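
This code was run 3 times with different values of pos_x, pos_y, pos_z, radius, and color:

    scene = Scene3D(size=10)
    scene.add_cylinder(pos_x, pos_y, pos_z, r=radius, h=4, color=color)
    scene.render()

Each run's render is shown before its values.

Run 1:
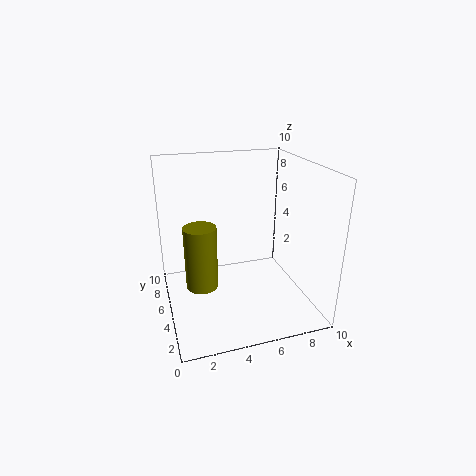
pos_x = 2, pos_y = 3, pos_z = 3, radius = 1, color = 'olive'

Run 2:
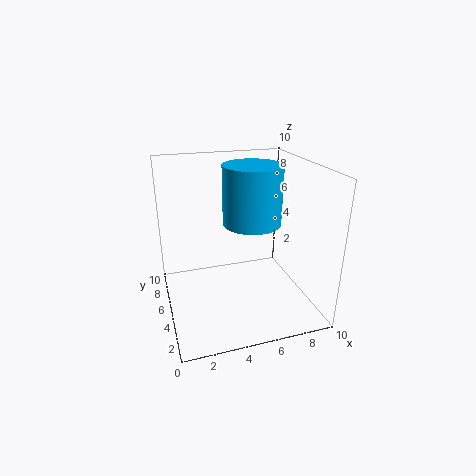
pos_x = 6, pos_y = 5, pos_z = 6, radius = 2, color = 'deepskyblue'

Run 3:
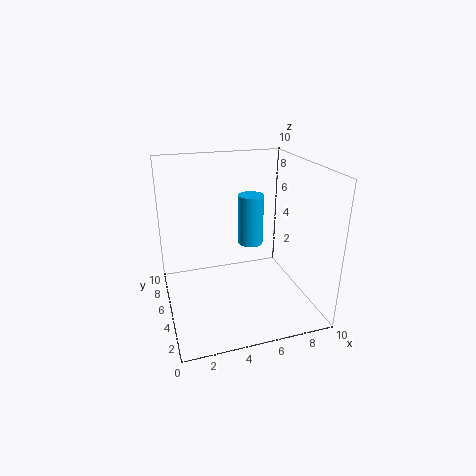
pos_x = 7, pos_y = 8, pos_z = 3, radius = 1, color = 'deepskyblue'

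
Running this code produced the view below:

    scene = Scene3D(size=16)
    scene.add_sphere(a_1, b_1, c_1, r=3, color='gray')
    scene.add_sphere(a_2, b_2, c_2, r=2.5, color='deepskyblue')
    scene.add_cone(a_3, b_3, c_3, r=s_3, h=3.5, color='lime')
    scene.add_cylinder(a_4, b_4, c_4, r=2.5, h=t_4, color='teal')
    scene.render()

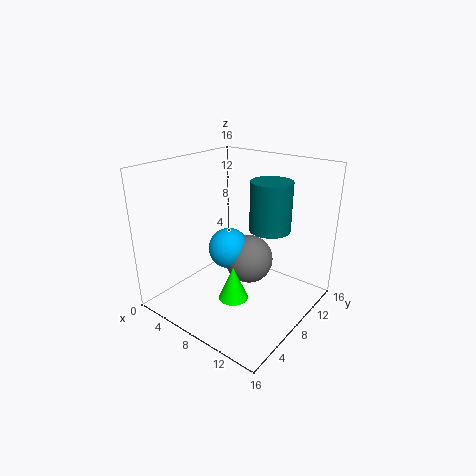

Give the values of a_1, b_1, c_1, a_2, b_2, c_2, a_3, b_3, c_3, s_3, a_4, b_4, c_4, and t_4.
a_1 = 7
b_1 = 11.5
c_1 = 3.5
a_2 = 5
b_2 = 10
c_2 = 5
a_3 = 10.5
b_3 = 4
c_3 = 3.5
s_3 = 1.5
a_4 = 9
b_4 = 13
c_4 = 7.5
t_4 = 6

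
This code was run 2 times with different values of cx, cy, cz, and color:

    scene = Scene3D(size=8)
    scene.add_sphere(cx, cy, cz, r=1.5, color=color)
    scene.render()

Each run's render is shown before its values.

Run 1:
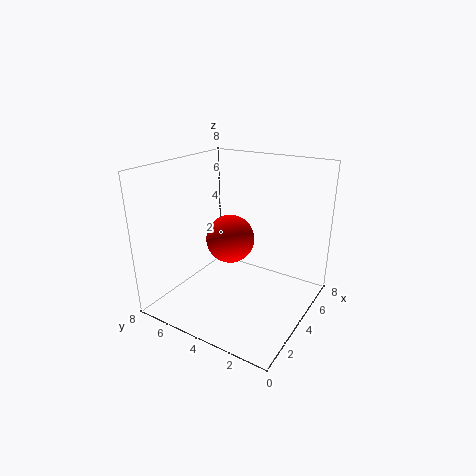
cx = 5.5; cy = 5.5; cz = 3; color = 'red'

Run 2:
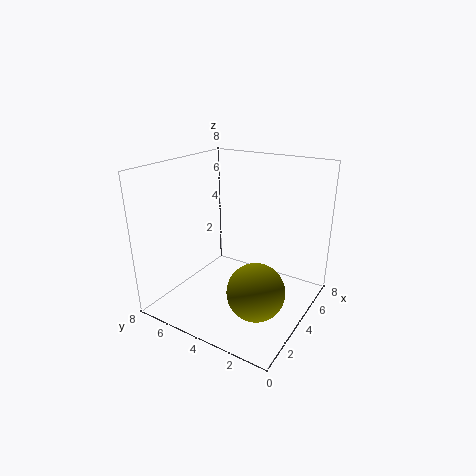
cx = 2.5; cy = 2; cz = 2; color = 'olive'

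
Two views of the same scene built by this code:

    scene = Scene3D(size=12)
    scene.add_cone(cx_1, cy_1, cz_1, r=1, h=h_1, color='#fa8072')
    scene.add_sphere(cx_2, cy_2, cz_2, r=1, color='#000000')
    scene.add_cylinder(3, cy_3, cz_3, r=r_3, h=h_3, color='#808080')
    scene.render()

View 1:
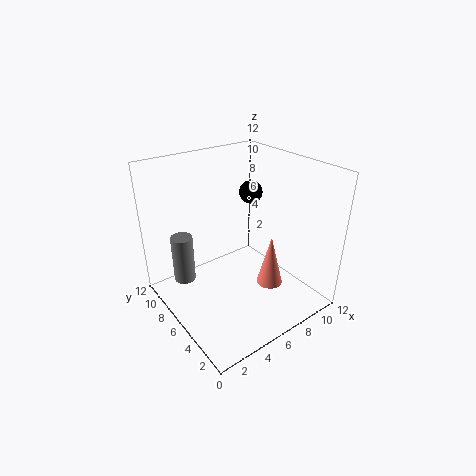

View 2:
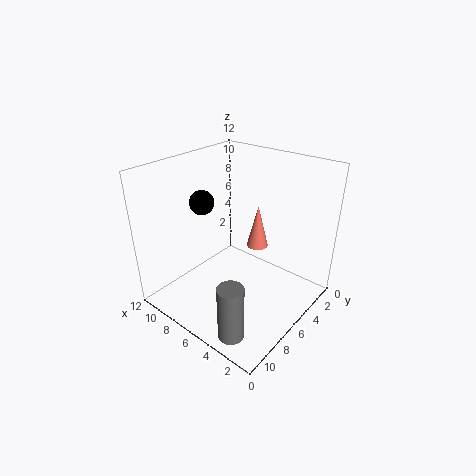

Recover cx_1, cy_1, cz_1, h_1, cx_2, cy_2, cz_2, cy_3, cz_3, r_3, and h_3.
cx_1 = 6.5
cy_1 = 2.5
cz_1 = 3.5
h_1 = 4
cx_2 = 8.5
cy_2 = 7.5
cz_2 = 9
cy_3 = 10.5
cz_3 = 0.5
r_3 = 1
h_3 = 4.5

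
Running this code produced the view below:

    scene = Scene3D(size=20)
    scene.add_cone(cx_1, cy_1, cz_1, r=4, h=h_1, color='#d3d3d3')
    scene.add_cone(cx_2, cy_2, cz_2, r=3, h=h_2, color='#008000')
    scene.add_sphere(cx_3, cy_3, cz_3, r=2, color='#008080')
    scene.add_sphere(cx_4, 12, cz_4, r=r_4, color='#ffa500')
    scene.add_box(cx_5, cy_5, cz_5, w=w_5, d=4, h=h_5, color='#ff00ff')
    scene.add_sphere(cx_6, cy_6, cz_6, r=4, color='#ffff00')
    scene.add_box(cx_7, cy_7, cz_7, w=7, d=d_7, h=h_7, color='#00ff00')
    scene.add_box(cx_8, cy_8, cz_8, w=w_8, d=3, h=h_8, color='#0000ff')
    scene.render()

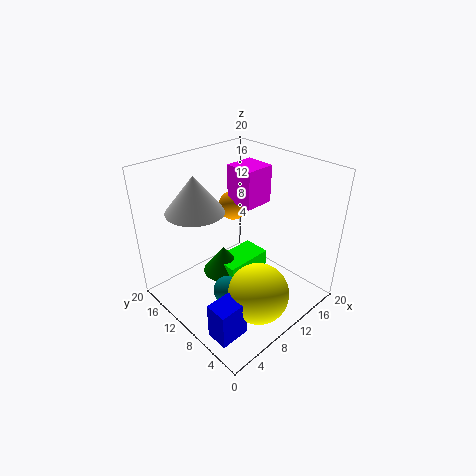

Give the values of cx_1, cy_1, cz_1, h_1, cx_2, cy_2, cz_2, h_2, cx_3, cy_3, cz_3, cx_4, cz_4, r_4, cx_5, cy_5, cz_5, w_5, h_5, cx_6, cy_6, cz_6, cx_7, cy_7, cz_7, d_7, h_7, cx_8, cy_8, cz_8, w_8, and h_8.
cx_1 = 6
cy_1 = 14
cz_1 = 14
h_1 = 5
cx_2 = 9
cy_2 = 12
cz_2 = 4
h_2 = 4
cx_3 = 7
cy_3 = 9
cz_3 = 3
cx_4 = 11
cz_4 = 14
r_4 = 2
cx_5 = 10
cy_5 = 8
cz_5 = 15
w_5 = 4
h_5 = 5
cx_6 = 8
cy_6 = 4
cz_6 = 5
cx_7 = 8
cy_7 = 9
cz_7 = 2
d_7 = 4
h_7 = 4
cx_8 = 1
cy_8 = 3
cz_8 = 1
w_8 = 4
h_8 = 5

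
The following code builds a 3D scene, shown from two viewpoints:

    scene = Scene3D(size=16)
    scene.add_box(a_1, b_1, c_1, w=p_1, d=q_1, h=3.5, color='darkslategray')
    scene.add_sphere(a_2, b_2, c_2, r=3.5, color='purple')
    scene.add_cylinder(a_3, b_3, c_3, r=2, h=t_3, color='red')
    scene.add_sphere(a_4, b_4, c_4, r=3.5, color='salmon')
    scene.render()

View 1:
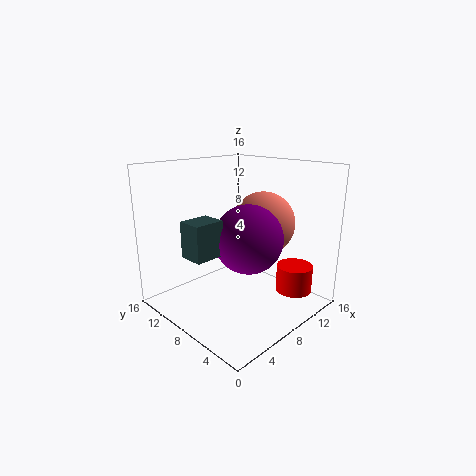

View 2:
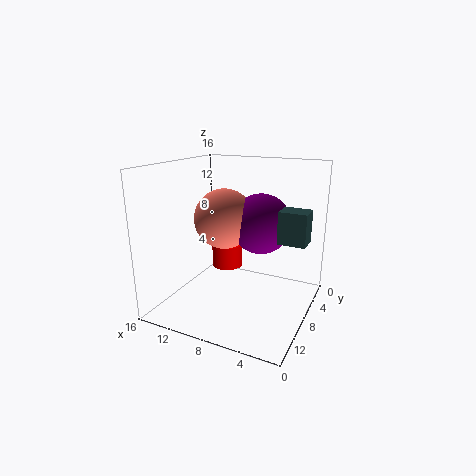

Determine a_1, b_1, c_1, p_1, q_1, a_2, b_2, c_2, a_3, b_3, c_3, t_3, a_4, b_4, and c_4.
a_1 = 0.5; b_1 = 5.5; c_1 = 8; p_1 = 3; q_1 = 2.5; a_2 = 6.5; b_2 = 5; c_2 = 9; a_3 = 12; b_3 = 3; c_3 = 2; t_3 = 3; a_4 = 10.5; b_4 = 6.5; c_4 = 9.5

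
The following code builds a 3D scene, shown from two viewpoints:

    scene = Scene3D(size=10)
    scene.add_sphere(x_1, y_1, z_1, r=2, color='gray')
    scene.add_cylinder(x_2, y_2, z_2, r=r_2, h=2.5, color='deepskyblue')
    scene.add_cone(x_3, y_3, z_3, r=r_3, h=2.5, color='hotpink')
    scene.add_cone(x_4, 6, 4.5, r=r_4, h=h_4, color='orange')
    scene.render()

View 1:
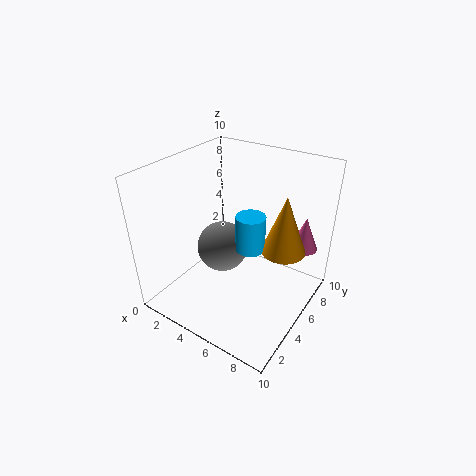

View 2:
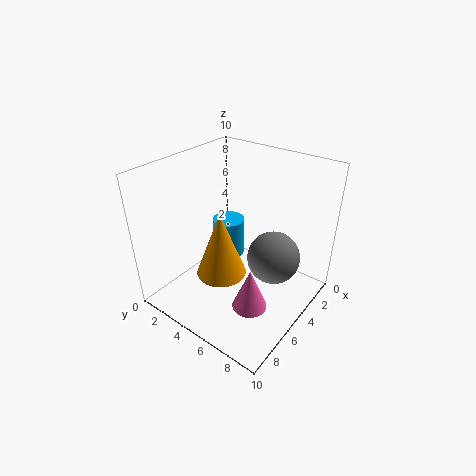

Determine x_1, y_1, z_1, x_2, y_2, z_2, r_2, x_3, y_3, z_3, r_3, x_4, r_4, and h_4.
x_1 = 2.5
y_1 = 6.5
z_1 = 2.5
x_2 = 6
y_2 = 5
z_2 = 4.5
r_2 = 1
x_3 = 8.5
y_3 = 8.5
z_3 = 3.5
r_3 = 1
x_4 = 8
r_4 = 1.5
h_4 = 4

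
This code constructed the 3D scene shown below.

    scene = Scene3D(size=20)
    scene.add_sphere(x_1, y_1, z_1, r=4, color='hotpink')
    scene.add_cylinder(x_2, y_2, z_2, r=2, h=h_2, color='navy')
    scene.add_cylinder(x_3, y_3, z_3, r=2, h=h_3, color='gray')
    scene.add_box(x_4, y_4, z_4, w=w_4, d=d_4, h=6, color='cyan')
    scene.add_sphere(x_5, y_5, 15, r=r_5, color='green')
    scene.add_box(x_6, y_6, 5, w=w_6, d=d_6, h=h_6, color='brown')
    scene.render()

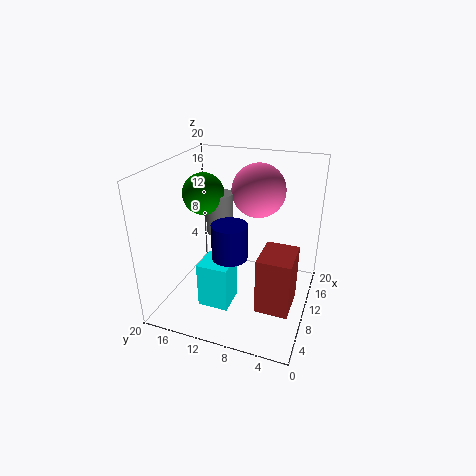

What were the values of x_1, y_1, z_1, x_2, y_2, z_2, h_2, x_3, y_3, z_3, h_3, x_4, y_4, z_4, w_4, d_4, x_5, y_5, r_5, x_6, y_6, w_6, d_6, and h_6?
x_1 = 16; y_1 = 9; z_1 = 15; x_2 = 2; y_2 = 8; z_2 = 12; h_2 = 4; x_3 = 13; y_3 = 14; z_3 = 9; h_3 = 6; x_4 = 3; y_4 = 9; z_4 = 3; w_4 = 4; d_4 = 4; x_5 = 12; y_5 = 16; r_5 = 3; x_6 = 2; y_6 = 1; w_6 = 5; d_6 = 4; h_6 = 7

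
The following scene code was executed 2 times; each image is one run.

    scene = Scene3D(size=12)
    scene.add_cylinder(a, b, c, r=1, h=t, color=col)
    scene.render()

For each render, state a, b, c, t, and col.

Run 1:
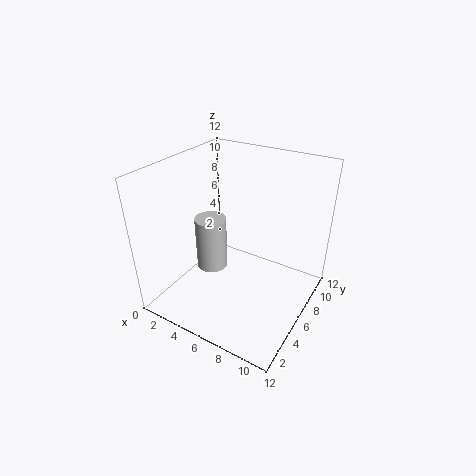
a = 7
b = 1
c = 7
t = 3.5
col = 'lightgray'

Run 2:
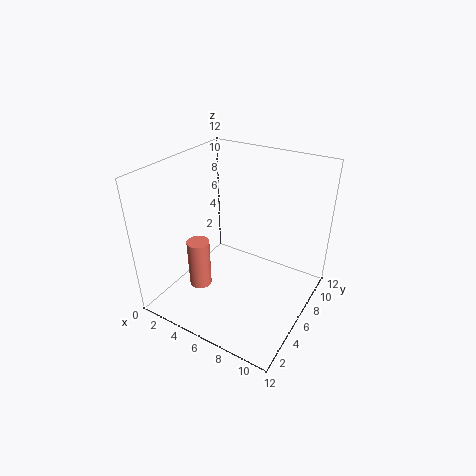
a = 2.5
b = 5
c = 0.5
t = 4.5
col = 'salmon'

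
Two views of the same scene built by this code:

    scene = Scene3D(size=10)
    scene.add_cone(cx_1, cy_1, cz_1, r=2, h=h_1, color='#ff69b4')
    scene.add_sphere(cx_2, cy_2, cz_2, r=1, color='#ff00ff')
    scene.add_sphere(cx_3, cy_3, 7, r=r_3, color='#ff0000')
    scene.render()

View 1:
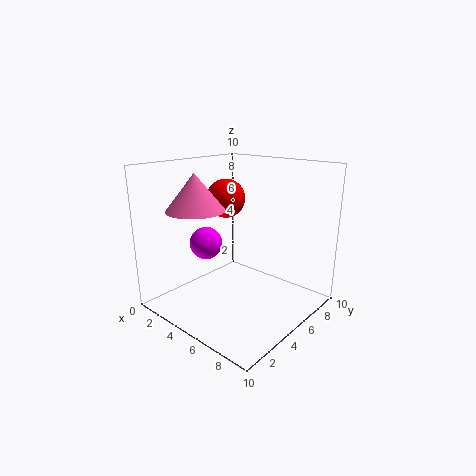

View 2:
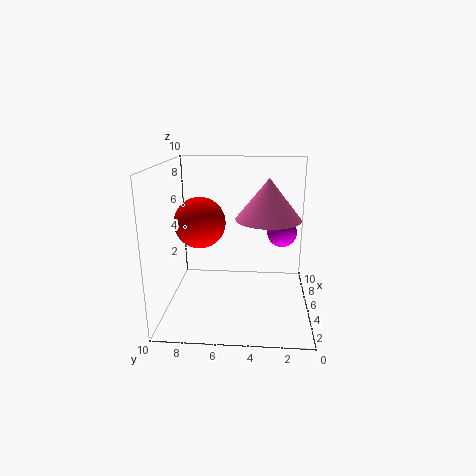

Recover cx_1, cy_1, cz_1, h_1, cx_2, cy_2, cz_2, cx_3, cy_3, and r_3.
cx_1 = 3; cy_1 = 3; cz_1 = 7; h_1 = 2.5; cx_2 = 5; cy_2 = 2; cz_2 = 5.5; cx_3 = 2; cy_3 = 7; r_3 = 1.5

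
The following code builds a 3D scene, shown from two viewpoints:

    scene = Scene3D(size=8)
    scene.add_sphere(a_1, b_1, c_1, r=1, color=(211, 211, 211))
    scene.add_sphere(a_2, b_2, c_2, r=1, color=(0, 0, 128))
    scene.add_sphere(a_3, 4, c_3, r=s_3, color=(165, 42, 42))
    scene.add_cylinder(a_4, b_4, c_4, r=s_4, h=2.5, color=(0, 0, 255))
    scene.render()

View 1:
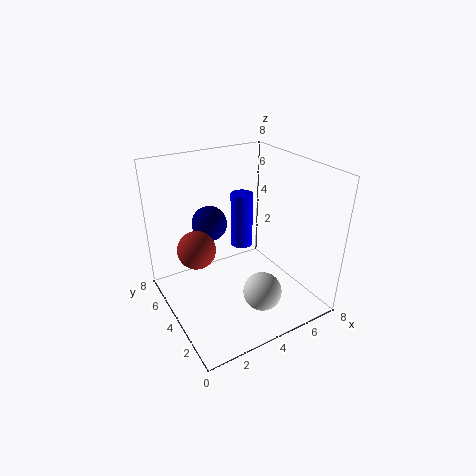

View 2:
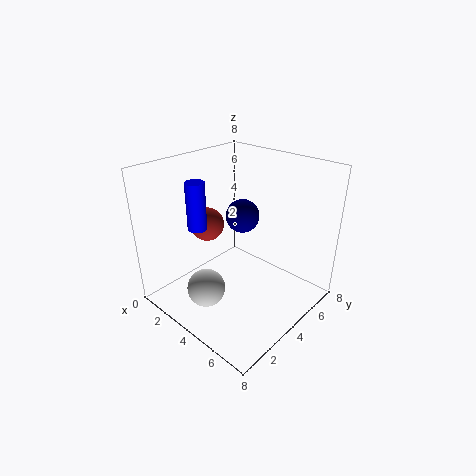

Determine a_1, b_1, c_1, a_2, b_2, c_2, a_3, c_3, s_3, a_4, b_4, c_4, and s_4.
a_1 = 4, b_1 = 1.5, c_1 = 2, a_2 = 3, b_2 = 5.5, c_2 = 4.5, a_3 = 1.5, c_3 = 4, s_3 = 1, a_4 = 3, b_4 = 2, c_4 = 5, s_4 = 0.5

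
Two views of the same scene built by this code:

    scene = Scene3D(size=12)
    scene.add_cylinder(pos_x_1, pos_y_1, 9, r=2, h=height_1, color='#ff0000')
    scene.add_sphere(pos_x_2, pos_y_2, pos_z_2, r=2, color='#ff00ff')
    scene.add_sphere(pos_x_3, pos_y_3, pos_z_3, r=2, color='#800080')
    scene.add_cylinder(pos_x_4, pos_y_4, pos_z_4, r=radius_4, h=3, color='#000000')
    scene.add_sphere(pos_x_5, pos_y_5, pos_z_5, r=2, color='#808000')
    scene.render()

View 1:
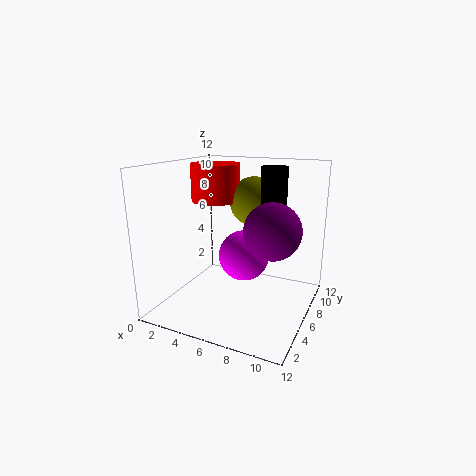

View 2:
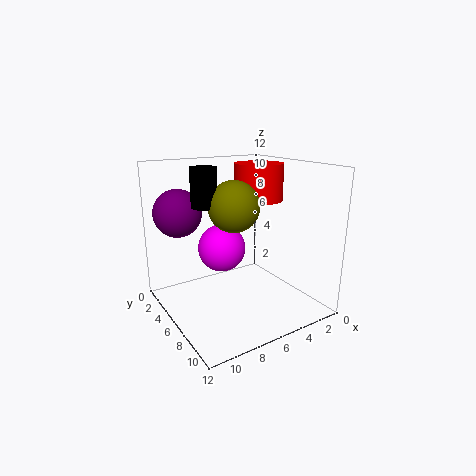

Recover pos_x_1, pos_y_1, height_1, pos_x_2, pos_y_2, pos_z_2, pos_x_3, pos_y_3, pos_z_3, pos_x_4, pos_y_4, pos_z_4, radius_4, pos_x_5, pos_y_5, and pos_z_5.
pos_x_1 = 4; pos_y_1 = 6; height_1 = 3; pos_x_2 = 7; pos_y_2 = 5; pos_z_2 = 5; pos_x_3 = 10; pos_y_3 = 3; pos_z_3 = 8; pos_x_4 = 9; pos_y_4 = 6; pos_z_4 = 9; radius_4 = 1; pos_x_5 = 7; pos_y_5 = 7; pos_z_5 = 9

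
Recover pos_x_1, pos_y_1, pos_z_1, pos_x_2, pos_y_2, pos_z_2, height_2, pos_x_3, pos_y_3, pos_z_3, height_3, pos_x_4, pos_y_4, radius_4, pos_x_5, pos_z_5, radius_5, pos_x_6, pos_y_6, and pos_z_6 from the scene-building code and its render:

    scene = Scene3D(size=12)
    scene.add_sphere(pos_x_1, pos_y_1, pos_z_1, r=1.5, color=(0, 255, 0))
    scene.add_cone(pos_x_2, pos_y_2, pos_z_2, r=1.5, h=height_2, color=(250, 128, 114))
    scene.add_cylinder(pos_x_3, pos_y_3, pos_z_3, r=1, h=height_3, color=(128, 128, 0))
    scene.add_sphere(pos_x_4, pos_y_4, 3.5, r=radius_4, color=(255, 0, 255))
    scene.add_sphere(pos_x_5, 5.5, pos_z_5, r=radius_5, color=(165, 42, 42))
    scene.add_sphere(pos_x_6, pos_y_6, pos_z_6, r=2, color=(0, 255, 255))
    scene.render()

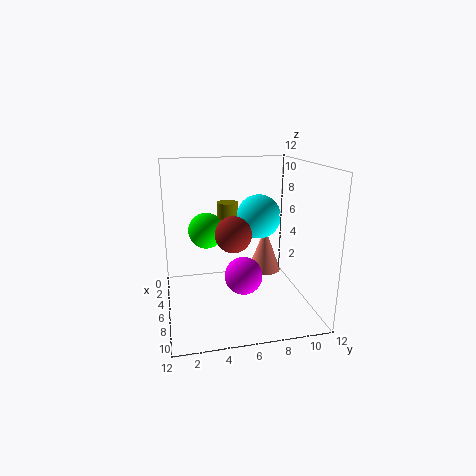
pos_x_1 = 5; pos_y_1 = 3.5; pos_z_1 = 6.5; pos_x_2 = 4; pos_y_2 = 9; pos_z_2 = 2; height_2 = 4; pos_x_3 = 1.5; pos_y_3 = 6; pos_z_3 = 5; height_3 = 3; pos_x_4 = 8; pos_y_4 = 6; radius_4 = 1.5; pos_x_5 = 6.5; pos_z_5 = 6.5; radius_5 = 1.5; pos_x_6 = 3.5; pos_y_6 = 8.5; pos_z_6 = 7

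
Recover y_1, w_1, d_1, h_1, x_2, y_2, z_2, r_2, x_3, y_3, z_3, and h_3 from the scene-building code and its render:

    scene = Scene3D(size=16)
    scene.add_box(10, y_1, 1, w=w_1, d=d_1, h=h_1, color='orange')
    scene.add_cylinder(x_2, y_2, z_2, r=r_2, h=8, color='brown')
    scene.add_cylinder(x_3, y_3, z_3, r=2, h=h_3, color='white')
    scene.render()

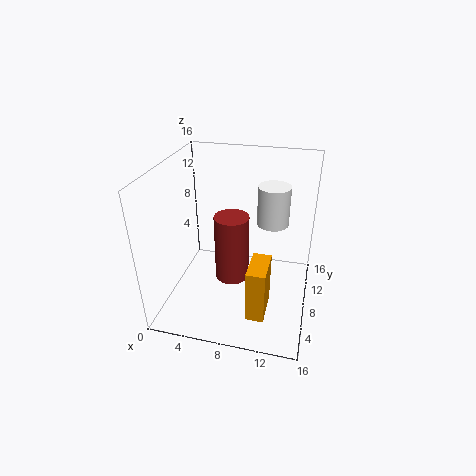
y_1 = 3; w_1 = 2; d_1 = 4; h_1 = 6; x_2 = 7; y_2 = 9; z_2 = 2; r_2 = 2; x_3 = 11; y_3 = 14; z_3 = 7; h_3 = 5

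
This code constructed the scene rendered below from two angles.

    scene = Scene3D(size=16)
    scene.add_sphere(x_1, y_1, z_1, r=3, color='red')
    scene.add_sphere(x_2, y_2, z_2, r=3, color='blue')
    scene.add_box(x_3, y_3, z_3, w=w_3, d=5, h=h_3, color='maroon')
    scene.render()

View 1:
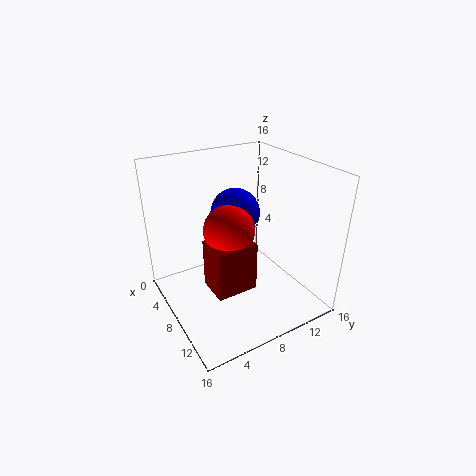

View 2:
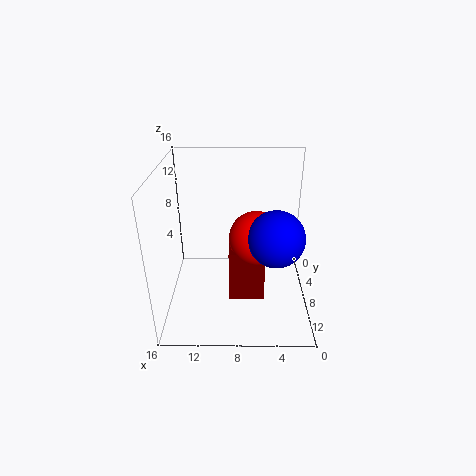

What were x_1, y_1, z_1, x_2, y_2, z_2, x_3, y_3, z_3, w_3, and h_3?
x_1 = 6, y_1 = 8, z_1 = 8, x_2 = 4, y_2 = 10, z_2 = 9, x_3 = 5, y_3 = 5, z_3 = 1, w_3 = 4, h_3 = 6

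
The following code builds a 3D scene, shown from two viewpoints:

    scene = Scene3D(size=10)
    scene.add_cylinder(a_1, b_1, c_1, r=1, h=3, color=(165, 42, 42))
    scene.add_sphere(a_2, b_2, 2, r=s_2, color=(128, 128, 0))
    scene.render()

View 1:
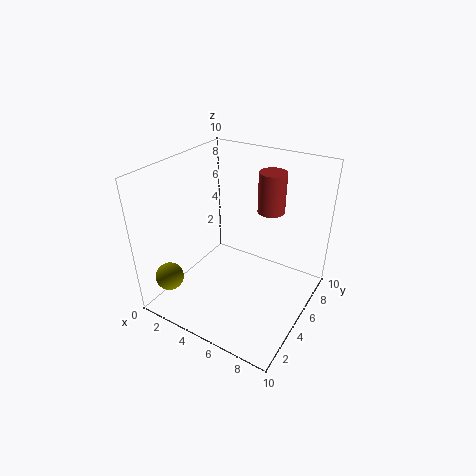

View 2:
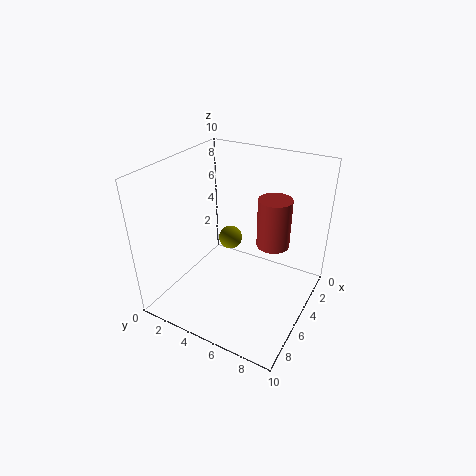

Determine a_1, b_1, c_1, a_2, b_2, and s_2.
a_1 = 6, b_1 = 8, c_1 = 6, a_2 = 1, b_2 = 2, s_2 = 1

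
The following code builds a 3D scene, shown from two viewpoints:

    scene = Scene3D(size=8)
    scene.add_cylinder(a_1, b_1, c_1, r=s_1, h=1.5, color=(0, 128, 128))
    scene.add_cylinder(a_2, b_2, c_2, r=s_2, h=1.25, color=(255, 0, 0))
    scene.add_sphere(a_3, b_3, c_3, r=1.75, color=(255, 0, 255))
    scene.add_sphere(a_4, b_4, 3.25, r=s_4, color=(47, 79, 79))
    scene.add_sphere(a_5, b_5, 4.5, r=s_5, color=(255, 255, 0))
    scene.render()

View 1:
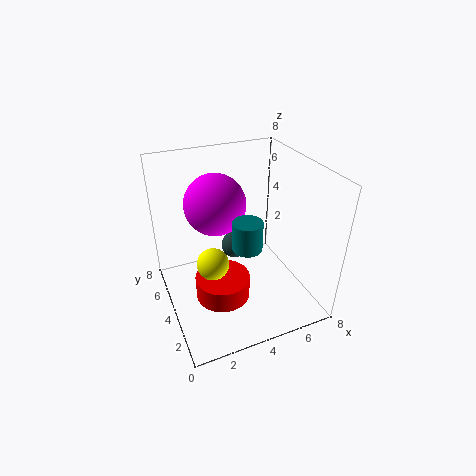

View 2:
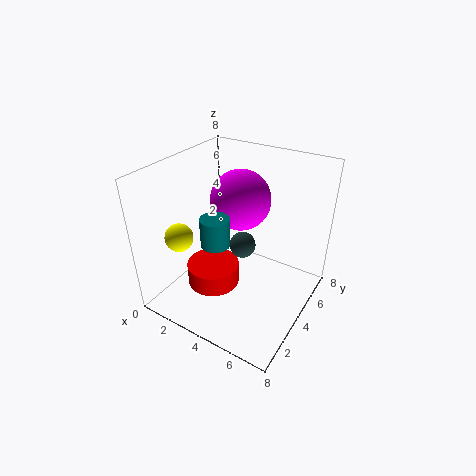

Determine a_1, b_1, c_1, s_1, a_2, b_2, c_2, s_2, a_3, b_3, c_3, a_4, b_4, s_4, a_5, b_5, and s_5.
a_1 = 3.75; b_1 = 2.25; c_1 = 4.5; s_1 = 0.75; a_2 = 2.75; b_2 = 3.25; c_2 = 1; s_2 = 1.5; a_3 = 3.25; b_3 = 5.5; c_3 = 5.5; a_4 = 4; b_4 = 4.5; s_4 = 0.75; a_5 = 1.75; b_5 = 1.75; s_5 = 0.75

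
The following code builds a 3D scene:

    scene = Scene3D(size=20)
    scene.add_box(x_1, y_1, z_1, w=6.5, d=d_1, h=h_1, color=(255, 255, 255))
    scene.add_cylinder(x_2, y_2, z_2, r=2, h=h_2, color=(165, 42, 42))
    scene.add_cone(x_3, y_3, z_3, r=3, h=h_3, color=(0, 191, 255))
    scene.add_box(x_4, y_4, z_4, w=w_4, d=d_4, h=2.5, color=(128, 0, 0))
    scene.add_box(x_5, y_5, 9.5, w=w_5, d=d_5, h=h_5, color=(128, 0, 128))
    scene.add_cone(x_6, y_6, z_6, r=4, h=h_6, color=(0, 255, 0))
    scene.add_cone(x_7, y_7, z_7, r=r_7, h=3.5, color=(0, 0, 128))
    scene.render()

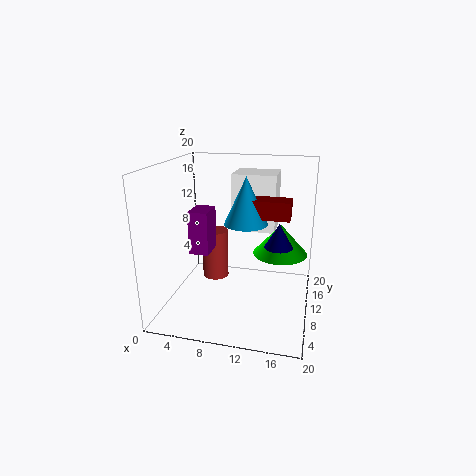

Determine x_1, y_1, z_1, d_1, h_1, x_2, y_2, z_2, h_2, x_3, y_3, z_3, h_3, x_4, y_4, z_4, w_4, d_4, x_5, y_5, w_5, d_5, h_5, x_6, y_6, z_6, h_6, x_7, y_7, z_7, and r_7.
x_1 = 8
y_1 = 14
z_1 = 9.5
d_1 = 5.5
h_1 = 8.5
x_2 = 5.5
y_2 = 13.5
z_2 = 2
h_2 = 7.5
x_3 = 11
y_3 = 10.5
z_3 = 12
h_3 = 6.5
x_4 = 11
y_4 = 9.5
z_4 = 13
w_4 = 6
d_4 = 3
x_5 = 5
y_5 = 4.5
w_5 = 2.5
d_5 = 3.5
h_5 = 5.5
x_6 = 15.5
y_6 = 14
z_6 = 6.5
h_6 = 4.5
x_7 = 15.5
y_7 = 11.5
z_7 = 8.5
r_7 = 2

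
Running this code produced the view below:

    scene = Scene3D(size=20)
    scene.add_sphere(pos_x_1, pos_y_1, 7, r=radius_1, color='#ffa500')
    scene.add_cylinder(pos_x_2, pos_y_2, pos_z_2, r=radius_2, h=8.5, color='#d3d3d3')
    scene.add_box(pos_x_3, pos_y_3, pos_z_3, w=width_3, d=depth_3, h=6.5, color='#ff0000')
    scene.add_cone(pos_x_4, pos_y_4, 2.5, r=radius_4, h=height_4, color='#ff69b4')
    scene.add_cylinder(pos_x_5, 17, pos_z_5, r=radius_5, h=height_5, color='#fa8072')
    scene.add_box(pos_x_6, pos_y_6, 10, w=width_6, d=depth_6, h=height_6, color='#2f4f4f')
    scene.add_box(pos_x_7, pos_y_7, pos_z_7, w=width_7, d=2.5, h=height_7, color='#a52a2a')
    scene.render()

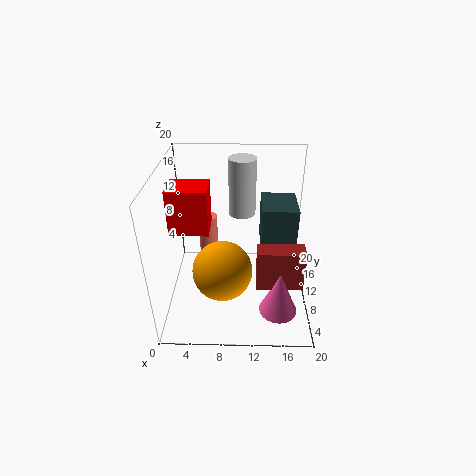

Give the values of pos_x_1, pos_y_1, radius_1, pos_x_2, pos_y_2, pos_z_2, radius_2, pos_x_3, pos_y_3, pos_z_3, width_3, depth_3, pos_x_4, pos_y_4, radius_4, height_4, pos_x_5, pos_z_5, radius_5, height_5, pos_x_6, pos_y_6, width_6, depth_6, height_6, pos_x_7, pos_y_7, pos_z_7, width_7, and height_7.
pos_x_1 = 8; pos_y_1 = 6.5; radius_1 = 4; pos_x_2 = 10.5; pos_y_2 = 15.5; pos_z_2 = 11; radius_2 = 2; pos_x_3 = 0.5; pos_y_3 = 9.5; pos_z_3 = 10.5; width_3 = 5.5; depth_3 = 4.5; pos_x_4 = 15.5; pos_y_4 = 4; radius_4 = 2.5; height_4 = 6; pos_x_5 = 5; pos_z_5 = 1.5; radius_5 = 1.5; height_5 = 8; pos_x_6 = 13; pos_y_6 = 6.5; width_6 = 4.5; depth_6 = 5.5; height_6 = 6; pos_x_7 = 12.5; pos_y_7 = 4; pos_z_7 = 6; width_7 = 6; height_7 = 5.5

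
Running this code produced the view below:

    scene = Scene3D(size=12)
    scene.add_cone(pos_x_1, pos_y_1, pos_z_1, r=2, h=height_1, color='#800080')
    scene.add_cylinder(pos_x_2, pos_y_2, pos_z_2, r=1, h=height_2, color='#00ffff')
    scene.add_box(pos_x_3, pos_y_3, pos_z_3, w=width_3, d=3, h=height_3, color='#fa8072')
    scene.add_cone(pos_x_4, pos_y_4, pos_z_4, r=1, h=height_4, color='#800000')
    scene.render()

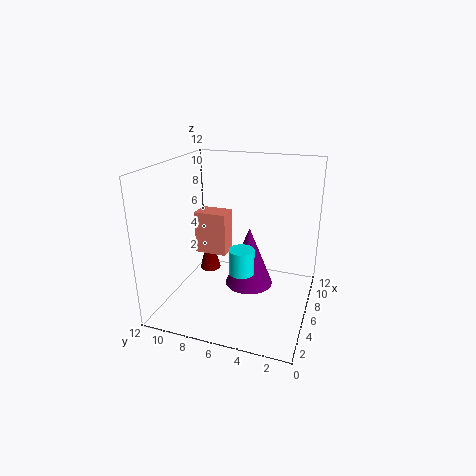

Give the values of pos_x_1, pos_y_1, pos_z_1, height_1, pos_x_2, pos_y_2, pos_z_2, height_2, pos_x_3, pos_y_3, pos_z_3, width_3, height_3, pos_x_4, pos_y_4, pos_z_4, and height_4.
pos_x_1 = 6
pos_y_1 = 5
pos_z_1 = 2
height_1 = 5
pos_x_2 = 4
pos_y_2 = 5
pos_z_2 = 4
height_2 = 2
pos_x_3 = 8
pos_y_3 = 8
pos_z_3 = 3
width_3 = 2
height_3 = 4
pos_x_4 = 9
pos_y_4 = 10
pos_z_4 = 1
height_4 = 4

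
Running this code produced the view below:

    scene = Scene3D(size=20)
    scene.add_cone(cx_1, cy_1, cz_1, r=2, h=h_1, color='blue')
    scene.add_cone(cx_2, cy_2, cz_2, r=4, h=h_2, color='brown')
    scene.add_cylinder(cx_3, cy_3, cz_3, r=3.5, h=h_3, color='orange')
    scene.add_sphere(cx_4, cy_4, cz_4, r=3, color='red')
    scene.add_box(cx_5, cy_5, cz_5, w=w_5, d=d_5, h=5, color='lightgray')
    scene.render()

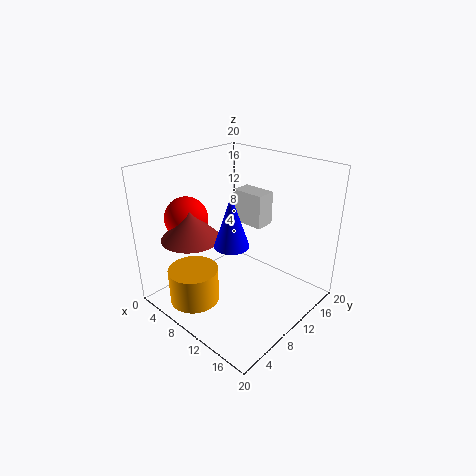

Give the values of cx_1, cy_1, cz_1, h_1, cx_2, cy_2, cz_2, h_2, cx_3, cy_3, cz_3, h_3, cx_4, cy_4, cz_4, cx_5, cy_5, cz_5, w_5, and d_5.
cx_1 = 14.5; cy_1 = 4; cz_1 = 13; h_1 = 6; cx_2 = 6; cy_2 = 5; cz_2 = 10.5; h_2 = 4; cx_3 = 6.5; cy_3 = 4.5; cz_3 = 1; h_3 = 5; cx_4 = 4; cy_4 = 6; cz_4 = 12.5; cx_5 = 5.5; cy_5 = 14; cz_5 = 10; w_5 = 5; d_5 = 3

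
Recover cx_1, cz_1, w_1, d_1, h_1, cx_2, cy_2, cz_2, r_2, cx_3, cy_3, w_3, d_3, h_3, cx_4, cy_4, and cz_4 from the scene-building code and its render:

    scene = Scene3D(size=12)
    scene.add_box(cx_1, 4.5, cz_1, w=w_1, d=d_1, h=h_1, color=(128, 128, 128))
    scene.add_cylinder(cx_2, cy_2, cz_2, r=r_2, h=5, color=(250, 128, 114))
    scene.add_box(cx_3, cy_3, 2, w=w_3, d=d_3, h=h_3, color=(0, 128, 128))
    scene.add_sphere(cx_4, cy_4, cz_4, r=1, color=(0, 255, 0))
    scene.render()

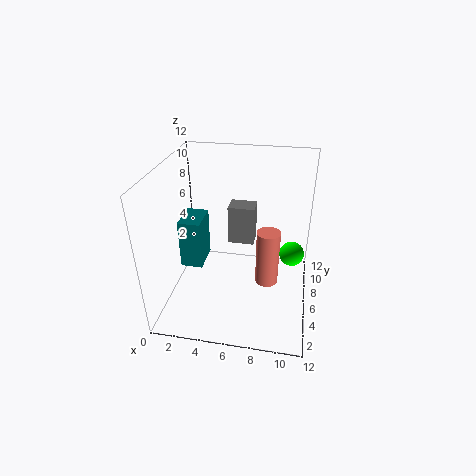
cx_1 = 5.5, cz_1 = 6.5, w_1 = 2, d_1 = 1.5, h_1 = 3, cx_2 = 8.5, cy_2 = 6.5, cz_2 = 1.5, r_2 = 1, cx_3 = 0.5, cy_3 = 6.5, w_3 = 2, d_3 = 3, h_3 = 4.5, cx_4 = 10.5, cy_4 = 6, cz_4 = 5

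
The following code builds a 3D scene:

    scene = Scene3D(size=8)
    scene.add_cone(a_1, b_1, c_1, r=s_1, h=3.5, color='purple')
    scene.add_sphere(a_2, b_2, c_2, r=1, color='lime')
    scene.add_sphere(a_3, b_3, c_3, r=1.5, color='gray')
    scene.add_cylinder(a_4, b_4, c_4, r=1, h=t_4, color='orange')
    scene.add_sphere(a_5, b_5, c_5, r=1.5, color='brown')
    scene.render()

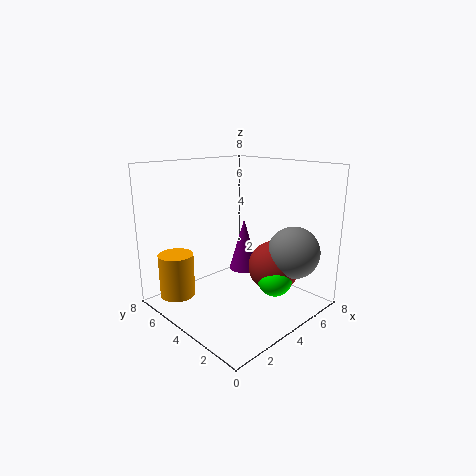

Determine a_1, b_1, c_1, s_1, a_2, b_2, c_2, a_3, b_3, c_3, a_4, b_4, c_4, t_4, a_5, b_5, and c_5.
a_1 = 7, b_1 = 6.5, c_1 = 0.5, s_1 = 1, a_2 = 5.5, b_2 = 2.5, c_2 = 1.5, a_3 = 6.5, b_3 = 2, c_3 = 3, a_4 = 1.5, b_4 = 6.5, c_4 = 0.5, t_4 = 2.5, a_5 = 6, b_5 = 3, c_5 = 2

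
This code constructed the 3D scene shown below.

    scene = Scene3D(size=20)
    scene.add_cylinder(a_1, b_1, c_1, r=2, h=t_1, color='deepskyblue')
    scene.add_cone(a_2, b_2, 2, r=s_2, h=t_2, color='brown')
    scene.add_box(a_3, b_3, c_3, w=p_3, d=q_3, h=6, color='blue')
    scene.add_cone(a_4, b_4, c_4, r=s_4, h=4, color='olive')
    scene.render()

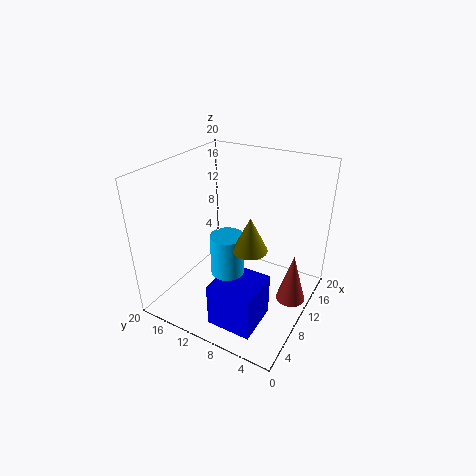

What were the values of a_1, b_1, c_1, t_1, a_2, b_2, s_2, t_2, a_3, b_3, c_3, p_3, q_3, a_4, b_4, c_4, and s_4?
a_1 = 4
b_1 = 8
c_1 = 9
t_1 = 5
a_2 = 11
b_2 = 2
s_2 = 2
t_2 = 7
a_3 = 2
b_3 = 4
c_3 = 1
p_3 = 6
q_3 = 6
a_4 = 4
b_4 = 5
c_4 = 13
s_4 = 2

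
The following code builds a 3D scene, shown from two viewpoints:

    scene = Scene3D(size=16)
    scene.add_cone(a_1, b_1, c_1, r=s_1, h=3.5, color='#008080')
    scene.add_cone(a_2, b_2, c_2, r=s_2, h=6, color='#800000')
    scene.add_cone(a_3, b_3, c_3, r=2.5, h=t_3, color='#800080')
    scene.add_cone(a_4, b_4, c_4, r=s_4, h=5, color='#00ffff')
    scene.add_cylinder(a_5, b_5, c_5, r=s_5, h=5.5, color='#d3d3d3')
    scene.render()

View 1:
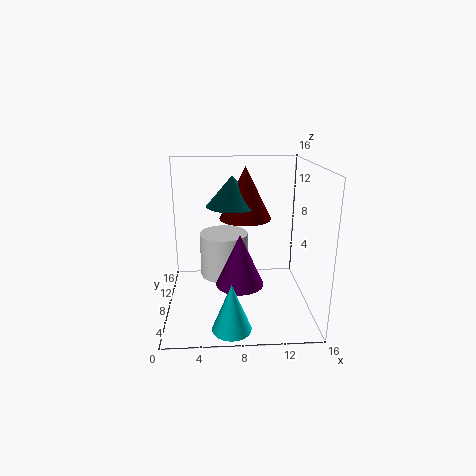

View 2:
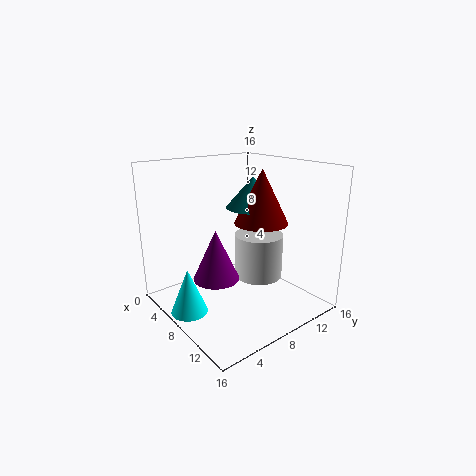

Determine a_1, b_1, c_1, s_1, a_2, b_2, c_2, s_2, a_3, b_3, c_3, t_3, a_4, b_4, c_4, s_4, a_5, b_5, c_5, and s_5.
a_1 = 7.5
b_1 = 10.5
c_1 = 11
s_1 = 3
a_2 = 9
b_2 = 10.5
c_2 = 9.5
s_2 = 3
a_3 = 8
b_3 = 5
c_3 = 4
t_3 = 5.5
a_4 = 7
b_4 = 2
c_4 = 0.5
s_4 = 2
a_5 = 6.5
b_5 = 12.5
c_5 = 1.5
s_5 = 3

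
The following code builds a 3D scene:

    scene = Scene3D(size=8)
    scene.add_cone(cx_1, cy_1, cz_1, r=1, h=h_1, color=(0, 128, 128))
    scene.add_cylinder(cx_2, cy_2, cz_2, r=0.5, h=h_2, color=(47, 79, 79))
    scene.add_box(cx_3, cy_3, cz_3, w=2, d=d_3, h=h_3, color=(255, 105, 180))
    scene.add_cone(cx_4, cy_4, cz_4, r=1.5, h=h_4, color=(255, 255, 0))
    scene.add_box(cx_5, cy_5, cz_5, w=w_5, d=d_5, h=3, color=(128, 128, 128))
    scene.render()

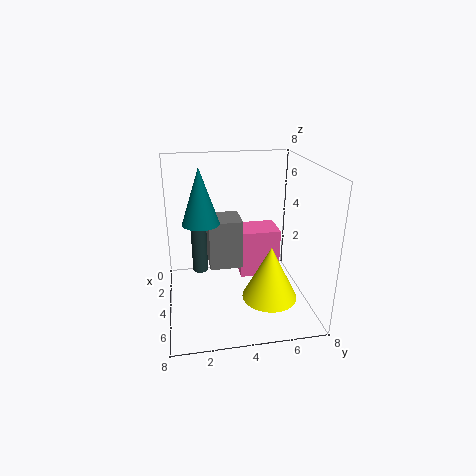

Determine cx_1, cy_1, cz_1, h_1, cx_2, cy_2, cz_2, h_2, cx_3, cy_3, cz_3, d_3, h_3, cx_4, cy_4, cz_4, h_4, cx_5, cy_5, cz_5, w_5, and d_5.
cx_1 = 4
cy_1 = 2
cz_1 = 5
h_1 = 3
cx_2 = 1
cy_2 = 2
cz_2 = 0.5
h_2 = 3
cx_3 = 0.5
cy_3 = 4.5
cz_3 = 0.5
d_3 = 2.5
h_3 = 3
cx_4 = 5.5
cy_4 = 5.5
cz_4 = 1
h_4 = 3
cx_5 = 1
cy_5 = 2.5
cz_5 = 1.5
w_5 = 2
d_5 = 2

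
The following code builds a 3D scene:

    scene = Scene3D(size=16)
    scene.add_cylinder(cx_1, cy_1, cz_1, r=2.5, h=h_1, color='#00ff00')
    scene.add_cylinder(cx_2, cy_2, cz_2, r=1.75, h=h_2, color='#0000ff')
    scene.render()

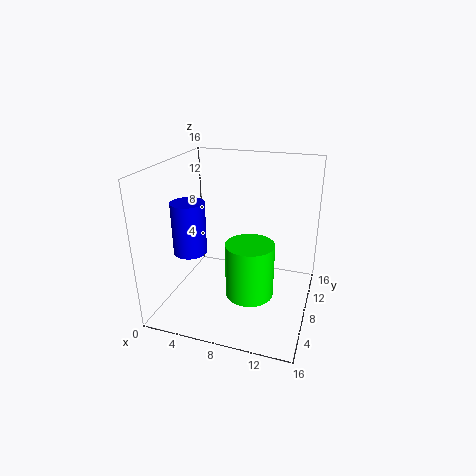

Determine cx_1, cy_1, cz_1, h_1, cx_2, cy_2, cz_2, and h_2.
cx_1 = 10.25; cy_1 = 5; cz_1 = 3.25; h_1 = 5.75; cx_2 = 3.75; cy_2 = 4.75; cz_2 = 7.25; h_2 = 5.5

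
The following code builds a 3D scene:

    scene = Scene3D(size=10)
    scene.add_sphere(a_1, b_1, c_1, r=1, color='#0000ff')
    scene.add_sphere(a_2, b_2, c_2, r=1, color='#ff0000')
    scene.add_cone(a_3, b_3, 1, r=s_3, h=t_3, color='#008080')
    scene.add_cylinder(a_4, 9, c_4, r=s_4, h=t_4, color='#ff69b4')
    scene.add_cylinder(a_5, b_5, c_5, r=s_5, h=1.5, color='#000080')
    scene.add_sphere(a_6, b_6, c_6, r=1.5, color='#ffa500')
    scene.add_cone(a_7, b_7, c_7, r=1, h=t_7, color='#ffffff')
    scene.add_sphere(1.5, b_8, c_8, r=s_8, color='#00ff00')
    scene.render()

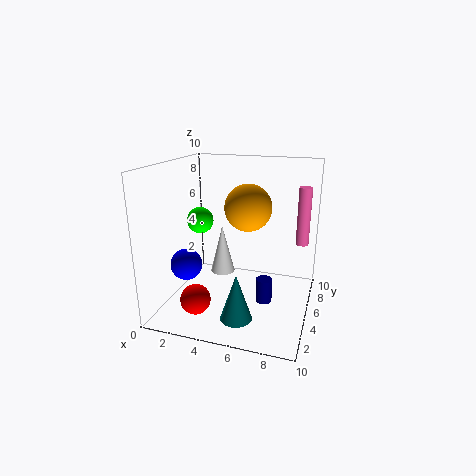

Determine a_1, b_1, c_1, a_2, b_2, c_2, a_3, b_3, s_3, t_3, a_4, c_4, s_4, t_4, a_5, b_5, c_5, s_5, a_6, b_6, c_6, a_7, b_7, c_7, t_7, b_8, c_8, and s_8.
a_1 = 2.5
b_1 = 2
c_1 = 4
a_2 = 3
b_2 = 2
c_2 = 1.5
a_3 = 6
b_3 = 1.5
s_3 = 1
t_3 = 3
a_4 = 9
c_4 = 3.5
s_4 = 0.5
t_4 = 4.5
a_5 = 7.5
b_5 = 2.5
c_5 = 2
s_5 = 0.5
a_6 = 6
b_6 = 4
c_6 = 7.5
a_7 = 2.5
b_7 = 8.5
c_7 = 0.5
t_7 = 4
b_8 = 6.5
c_8 = 5.5
s_8 = 1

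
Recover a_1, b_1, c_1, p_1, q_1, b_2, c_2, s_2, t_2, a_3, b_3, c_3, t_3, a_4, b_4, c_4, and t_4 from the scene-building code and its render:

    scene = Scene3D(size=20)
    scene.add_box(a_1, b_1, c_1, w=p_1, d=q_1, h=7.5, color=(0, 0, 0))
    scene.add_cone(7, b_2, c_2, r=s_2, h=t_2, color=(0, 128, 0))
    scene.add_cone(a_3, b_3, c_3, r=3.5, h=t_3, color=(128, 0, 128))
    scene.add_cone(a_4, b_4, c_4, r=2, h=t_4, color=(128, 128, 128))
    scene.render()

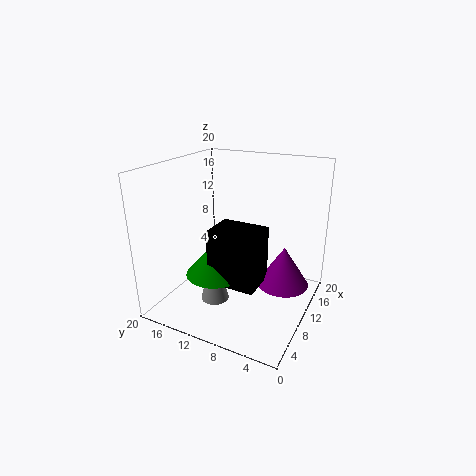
a_1 = 5; b_1 = 5.5; c_1 = 5; p_1 = 5; q_1 = 6.5; b_2 = 12; c_2 = 5.5; s_2 = 4; t_2 = 4.5; a_3 = 11; b_3 = 3.5; c_3 = 4; t_3 = 5.5; a_4 = 7.5; b_4 = 12.5; c_4 = 1; t_4 = 8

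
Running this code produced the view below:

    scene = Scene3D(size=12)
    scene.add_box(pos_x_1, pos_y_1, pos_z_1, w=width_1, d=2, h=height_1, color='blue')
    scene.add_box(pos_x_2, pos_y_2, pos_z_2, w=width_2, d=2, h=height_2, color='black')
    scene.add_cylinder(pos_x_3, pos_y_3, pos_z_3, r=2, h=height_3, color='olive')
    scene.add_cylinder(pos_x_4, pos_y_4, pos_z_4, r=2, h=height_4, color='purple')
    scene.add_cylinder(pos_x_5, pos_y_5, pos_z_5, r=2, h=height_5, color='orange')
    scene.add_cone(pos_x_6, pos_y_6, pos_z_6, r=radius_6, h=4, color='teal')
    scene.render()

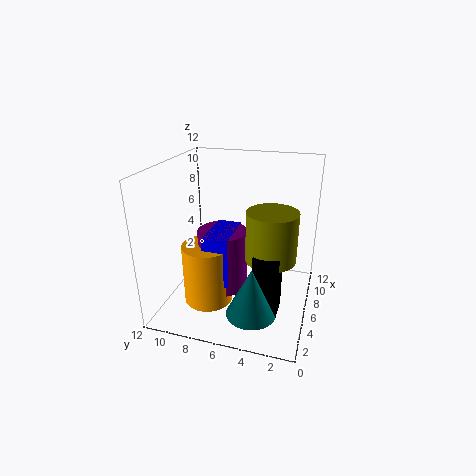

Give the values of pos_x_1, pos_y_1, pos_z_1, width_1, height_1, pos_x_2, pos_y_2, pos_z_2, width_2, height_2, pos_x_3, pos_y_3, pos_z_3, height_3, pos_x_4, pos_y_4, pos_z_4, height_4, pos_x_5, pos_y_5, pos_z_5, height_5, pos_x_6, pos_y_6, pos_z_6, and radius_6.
pos_x_1 = 3, pos_y_1 = 6, pos_z_1 = 3, width_1 = 4, height_1 = 4, pos_x_2 = 3, pos_y_2 = 2, pos_z_2 = 1, width_2 = 2, height_2 = 5, pos_x_3 = 5, pos_y_3 = 3, pos_z_3 = 5, height_3 = 4, pos_x_4 = 5, pos_y_4 = 7, pos_z_4 = 2, height_4 = 5, pos_x_5 = 4, pos_y_5 = 8, pos_z_5 = 1, height_5 = 5, pos_x_6 = 3, pos_y_6 = 4, pos_z_6 = 1, radius_6 = 2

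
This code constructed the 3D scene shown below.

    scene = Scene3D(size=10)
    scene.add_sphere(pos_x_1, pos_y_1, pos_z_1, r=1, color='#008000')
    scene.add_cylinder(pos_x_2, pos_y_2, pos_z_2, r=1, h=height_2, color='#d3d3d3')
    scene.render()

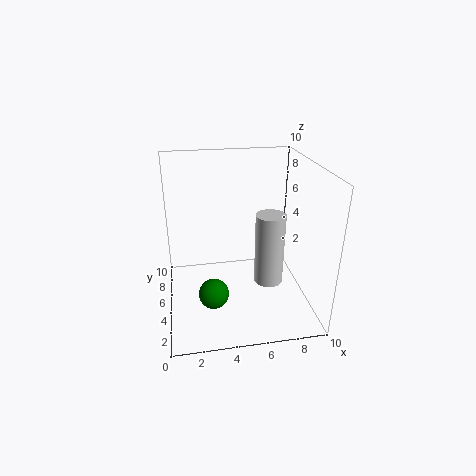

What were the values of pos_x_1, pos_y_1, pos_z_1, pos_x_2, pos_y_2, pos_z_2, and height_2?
pos_x_1 = 3, pos_y_1 = 3, pos_z_1 = 2, pos_x_2 = 7, pos_y_2 = 4, pos_z_2 = 2, height_2 = 5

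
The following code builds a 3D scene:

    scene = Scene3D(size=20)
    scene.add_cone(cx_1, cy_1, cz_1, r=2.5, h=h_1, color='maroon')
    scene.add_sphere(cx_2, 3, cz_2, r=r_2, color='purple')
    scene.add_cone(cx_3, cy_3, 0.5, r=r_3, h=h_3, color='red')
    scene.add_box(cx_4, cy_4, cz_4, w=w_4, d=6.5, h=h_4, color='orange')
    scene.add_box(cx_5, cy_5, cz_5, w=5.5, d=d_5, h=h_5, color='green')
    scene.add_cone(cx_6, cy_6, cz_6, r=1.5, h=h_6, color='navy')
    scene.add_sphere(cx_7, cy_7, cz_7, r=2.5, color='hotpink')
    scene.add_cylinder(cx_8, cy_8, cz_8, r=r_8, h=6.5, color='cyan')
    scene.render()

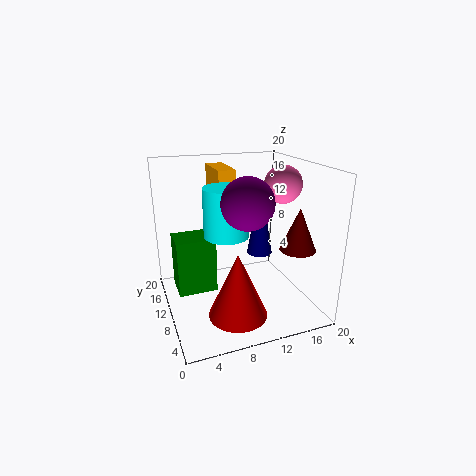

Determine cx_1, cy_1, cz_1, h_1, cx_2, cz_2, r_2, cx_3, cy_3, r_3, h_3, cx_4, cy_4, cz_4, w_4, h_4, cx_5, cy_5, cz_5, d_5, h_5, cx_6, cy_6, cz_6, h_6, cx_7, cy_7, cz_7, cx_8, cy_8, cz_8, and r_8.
cx_1 = 17.5; cy_1 = 6.5; cz_1 = 8.5; h_1 = 6; cx_2 = 8.5; cz_2 = 17; r_2 = 3; cx_3 = 8.5; cy_3 = 6; r_3 = 4; h_3 = 9; cx_4 = 8; cy_4 = 12; cz_4 = 14.5; w_4 = 2.5; h_4 = 4.5; cx_5 = 1.5; cy_5 = 10.5; cz_5 = 2; d_5 = 4.5; h_5 = 8; cx_6 = 10.5; cy_6 = 4; cz_6 = 10.5; h_6 = 8.5; cx_7 = 15.5; cy_7 = 8; cz_7 = 17.5; cx_8 = 8; cy_8 = 9; cz_8 = 11; r_8 = 3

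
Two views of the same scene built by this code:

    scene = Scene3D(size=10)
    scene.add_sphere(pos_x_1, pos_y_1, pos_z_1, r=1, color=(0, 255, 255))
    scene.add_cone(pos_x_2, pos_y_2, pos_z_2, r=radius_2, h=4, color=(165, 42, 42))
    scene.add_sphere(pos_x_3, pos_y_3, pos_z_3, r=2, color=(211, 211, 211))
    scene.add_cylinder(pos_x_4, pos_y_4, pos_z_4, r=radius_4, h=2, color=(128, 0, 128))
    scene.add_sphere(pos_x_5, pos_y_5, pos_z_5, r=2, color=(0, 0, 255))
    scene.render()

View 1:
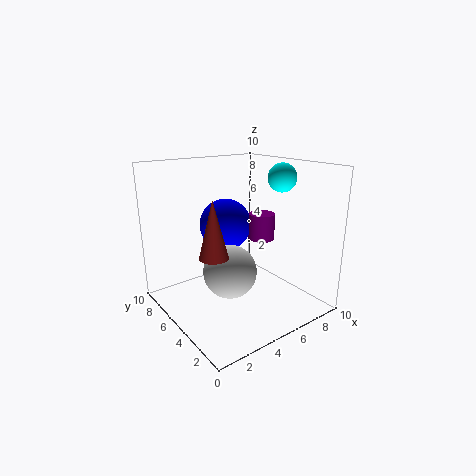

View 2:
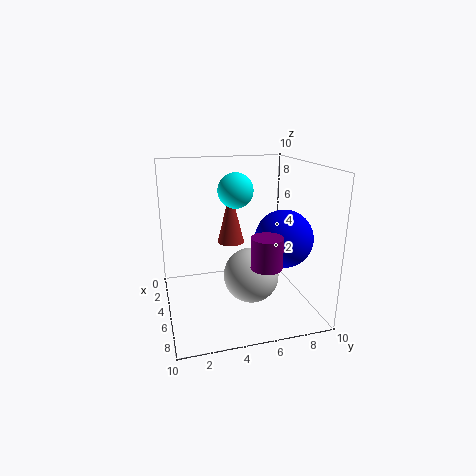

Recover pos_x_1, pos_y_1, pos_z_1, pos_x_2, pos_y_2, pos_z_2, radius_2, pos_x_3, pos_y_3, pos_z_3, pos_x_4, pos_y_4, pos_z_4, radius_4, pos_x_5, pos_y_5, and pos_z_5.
pos_x_1 = 8
pos_y_1 = 4
pos_z_1 = 9
pos_x_2 = 3
pos_y_2 = 5
pos_z_2 = 4
radius_2 = 1
pos_x_3 = 5
pos_y_3 = 6
pos_z_3 = 2
pos_x_4 = 8
pos_y_4 = 6
pos_z_4 = 4
radius_4 = 1
pos_x_5 = 6
pos_y_5 = 8
pos_z_5 = 5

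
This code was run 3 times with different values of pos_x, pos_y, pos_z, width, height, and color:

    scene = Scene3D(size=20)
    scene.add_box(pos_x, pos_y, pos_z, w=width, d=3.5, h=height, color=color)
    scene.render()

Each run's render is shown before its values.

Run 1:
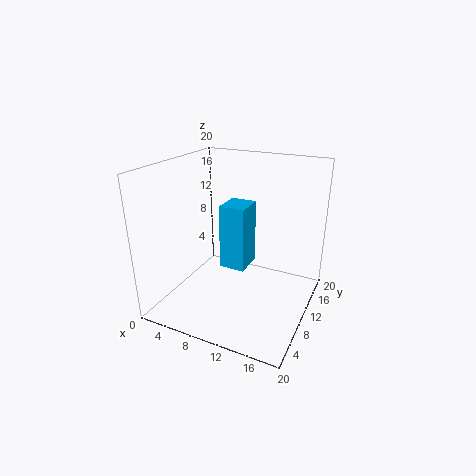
pos_x = 11; pos_y = 3; pos_z = 9.5; width = 3; height = 7.5; color = 'deepskyblue'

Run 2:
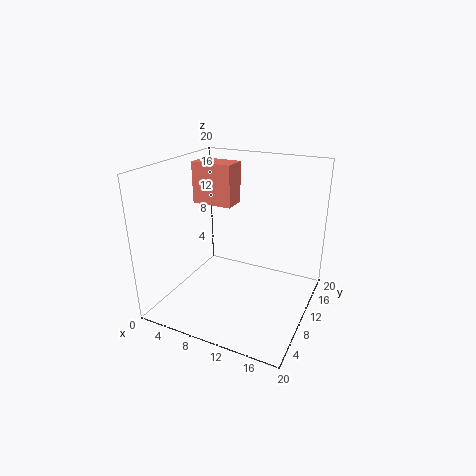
pos_x = 2; pos_y = 11.5; pos_z = 13.5; width = 6; height = 6; color = 'salmon'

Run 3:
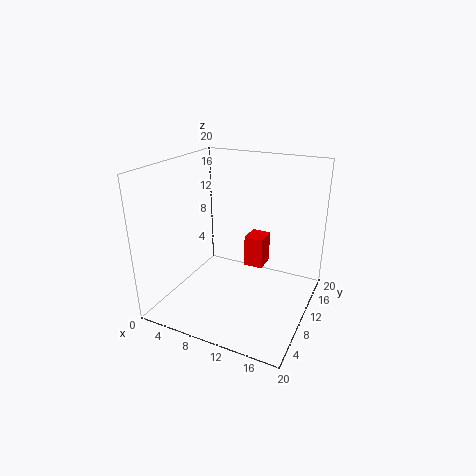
pos_x = 8.5; pos_y = 15.5; pos_z = 2.5; width = 3; height = 5; color = 'red'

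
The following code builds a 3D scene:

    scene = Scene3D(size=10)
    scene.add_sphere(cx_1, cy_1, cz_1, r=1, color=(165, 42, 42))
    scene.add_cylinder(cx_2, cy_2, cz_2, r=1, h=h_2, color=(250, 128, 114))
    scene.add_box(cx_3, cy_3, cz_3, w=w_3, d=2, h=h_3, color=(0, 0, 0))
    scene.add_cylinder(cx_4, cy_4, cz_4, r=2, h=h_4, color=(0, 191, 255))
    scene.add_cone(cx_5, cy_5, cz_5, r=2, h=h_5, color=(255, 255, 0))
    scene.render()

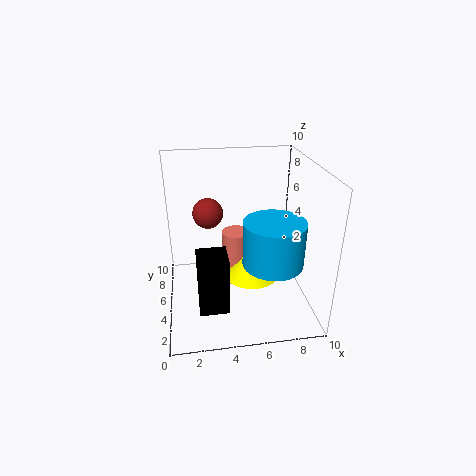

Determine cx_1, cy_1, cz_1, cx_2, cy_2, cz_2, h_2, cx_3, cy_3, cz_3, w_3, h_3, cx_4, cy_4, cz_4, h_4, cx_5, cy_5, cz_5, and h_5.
cx_1 = 3
cy_1 = 5
cz_1 = 7
cx_2 = 5
cy_2 = 6
cz_2 = 1
h_2 = 4
cx_3 = 2
cy_3 = 2
cz_3 = 1
w_3 = 2
h_3 = 4
cx_4 = 7
cy_4 = 3
cz_4 = 4
h_4 = 3
cx_5 = 6
cy_5 = 5
cz_5 = 2
h_5 = 2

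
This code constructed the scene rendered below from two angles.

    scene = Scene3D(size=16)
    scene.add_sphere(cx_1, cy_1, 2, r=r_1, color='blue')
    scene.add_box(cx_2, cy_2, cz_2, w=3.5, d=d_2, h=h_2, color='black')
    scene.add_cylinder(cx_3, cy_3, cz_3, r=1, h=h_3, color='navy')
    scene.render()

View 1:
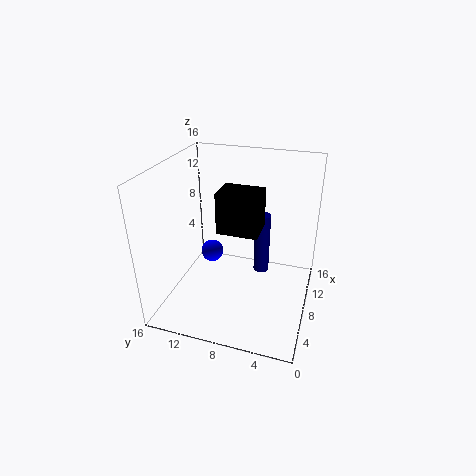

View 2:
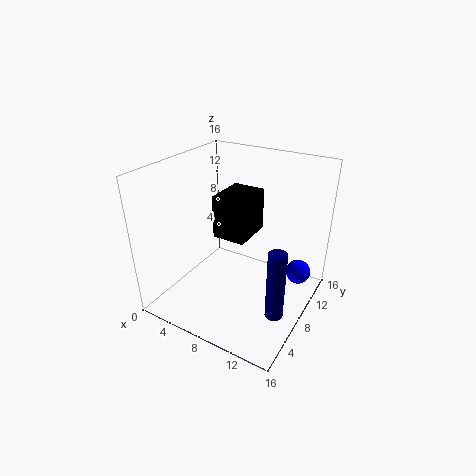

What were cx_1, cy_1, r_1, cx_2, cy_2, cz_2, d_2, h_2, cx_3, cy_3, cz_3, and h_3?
cx_1 = 13.5
cy_1 = 13.5
r_1 = 1.5
cx_2 = 6.5
cy_2 = 5.5
cz_2 = 9
d_2 = 4.5
h_2 = 4.5
cx_3 = 13.5
cy_3 = 6.5
cz_3 = 0.5
h_3 = 8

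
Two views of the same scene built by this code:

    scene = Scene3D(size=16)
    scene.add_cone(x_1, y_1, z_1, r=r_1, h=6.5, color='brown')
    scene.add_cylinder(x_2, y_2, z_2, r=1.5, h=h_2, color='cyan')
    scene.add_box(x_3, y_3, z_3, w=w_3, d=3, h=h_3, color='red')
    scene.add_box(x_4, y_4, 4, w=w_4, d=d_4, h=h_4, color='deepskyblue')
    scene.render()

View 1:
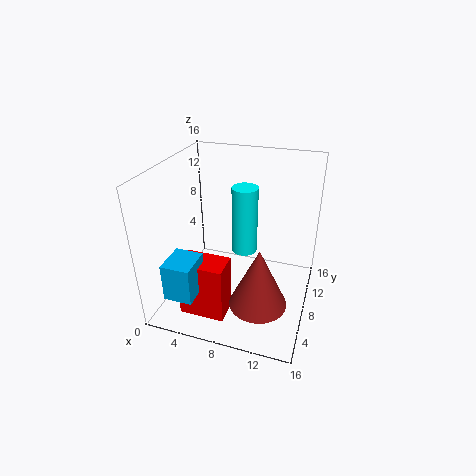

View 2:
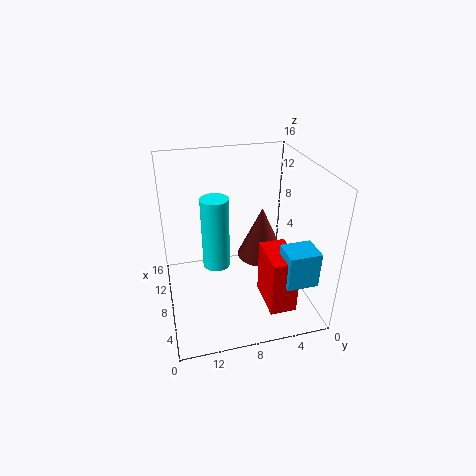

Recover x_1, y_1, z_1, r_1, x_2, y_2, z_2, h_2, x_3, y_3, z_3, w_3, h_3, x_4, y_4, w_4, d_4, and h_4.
x_1 = 11.5
y_1 = 4
z_1 = 3
r_1 = 3
x_2 = 8
y_2 = 10.5
z_2 = 5
h_2 = 8
x_3 = 3
y_3 = 2.5
z_3 = 0.5
w_3 = 5
h_3 = 6.5
x_4 = 2.5
y_4 = 0.5
w_4 = 3
d_4 = 3.5
h_4 = 4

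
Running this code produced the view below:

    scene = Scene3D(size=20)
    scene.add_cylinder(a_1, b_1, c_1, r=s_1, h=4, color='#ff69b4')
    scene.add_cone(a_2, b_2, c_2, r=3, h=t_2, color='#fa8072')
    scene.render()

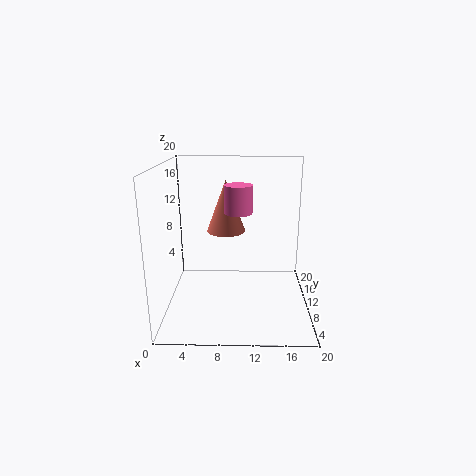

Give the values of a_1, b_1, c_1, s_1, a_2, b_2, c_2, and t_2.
a_1 = 10
b_1 = 12
c_1 = 13
s_1 = 2
a_2 = 8
b_2 = 16
c_2 = 9
t_2 = 8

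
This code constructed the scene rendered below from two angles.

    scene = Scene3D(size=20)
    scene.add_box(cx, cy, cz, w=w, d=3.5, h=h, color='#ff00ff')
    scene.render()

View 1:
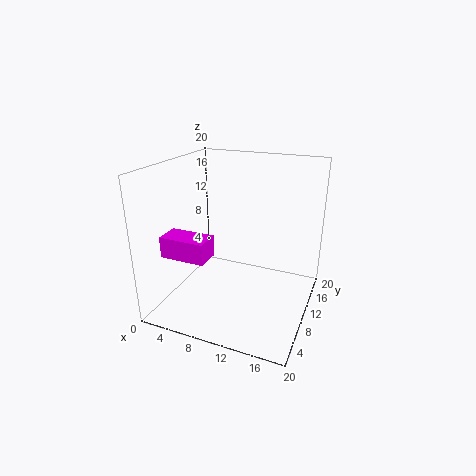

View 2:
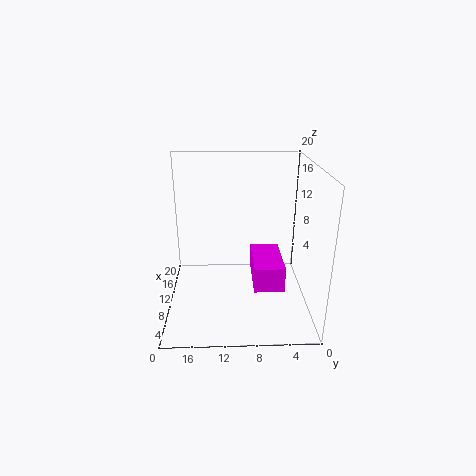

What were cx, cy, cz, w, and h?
cx = 0.5, cy = 5, cz = 7.5, w = 6.5, h = 3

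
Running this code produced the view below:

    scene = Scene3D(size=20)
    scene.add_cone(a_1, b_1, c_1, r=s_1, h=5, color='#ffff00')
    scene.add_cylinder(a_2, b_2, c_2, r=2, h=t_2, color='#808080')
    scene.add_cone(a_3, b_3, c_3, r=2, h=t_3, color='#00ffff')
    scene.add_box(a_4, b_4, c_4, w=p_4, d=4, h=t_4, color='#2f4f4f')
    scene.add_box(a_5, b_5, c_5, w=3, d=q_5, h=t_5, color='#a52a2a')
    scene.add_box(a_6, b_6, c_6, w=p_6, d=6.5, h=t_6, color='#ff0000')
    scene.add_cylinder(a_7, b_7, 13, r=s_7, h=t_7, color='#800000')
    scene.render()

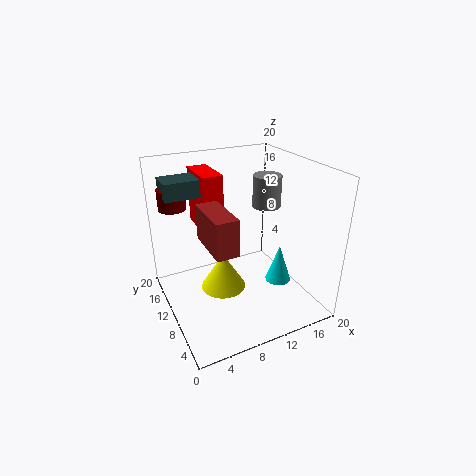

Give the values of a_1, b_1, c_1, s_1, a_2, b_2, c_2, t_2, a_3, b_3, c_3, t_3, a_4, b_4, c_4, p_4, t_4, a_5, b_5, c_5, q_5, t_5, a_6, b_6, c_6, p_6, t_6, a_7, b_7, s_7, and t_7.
a_1 = 7, b_1 = 8.5, c_1 = 4, s_1 = 3, a_2 = 15, b_2 = 11, c_2 = 13.5, t_2 = 4.5, a_3 = 17.5, b_3 = 10.5, c_3 = 0.5, t_3 = 6, a_4 = 1.5, b_4 = 14.5, c_4 = 15, p_4 = 6.5, t_4 = 2.5, a_5 = 5, b_5 = 5.5, c_5 = 10, q_5 = 7, t_5 = 5, a_6 = 6.5, b_6 = 13.5, c_6 = 9.5, p_6 = 3, t_6 = 8.5, a_7 = 3, b_7 = 17, s_7 = 2, t_7 = 3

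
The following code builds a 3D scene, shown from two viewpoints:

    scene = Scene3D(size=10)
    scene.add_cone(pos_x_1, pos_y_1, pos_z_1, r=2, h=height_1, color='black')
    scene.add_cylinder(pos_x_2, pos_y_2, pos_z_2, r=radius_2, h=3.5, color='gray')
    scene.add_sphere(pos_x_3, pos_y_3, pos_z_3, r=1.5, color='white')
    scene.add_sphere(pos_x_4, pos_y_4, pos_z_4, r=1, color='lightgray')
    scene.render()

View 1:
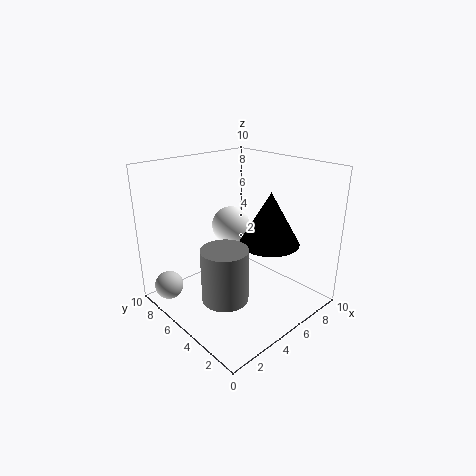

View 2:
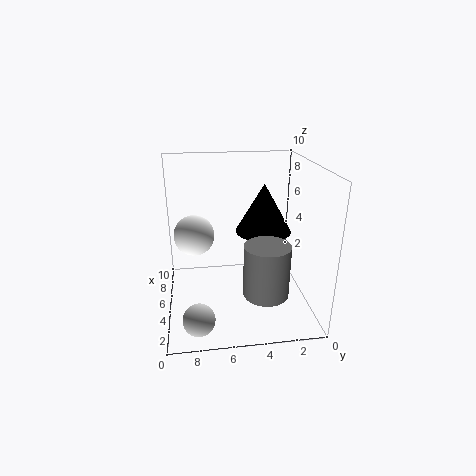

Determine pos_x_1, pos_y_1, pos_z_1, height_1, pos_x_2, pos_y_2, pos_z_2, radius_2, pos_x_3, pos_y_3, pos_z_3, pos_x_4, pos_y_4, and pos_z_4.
pos_x_1 = 6; pos_y_1 = 3; pos_z_1 = 5; height_1 = 3.5; pos_x_2 = 2.5; pos_y_2 = 3.5; pos_z_2 = 2; radius_2 = 1.5; pos_x_3 = 7; pos_y_3 = 8; pos_z_3 = 4.5; pos_x_4 = 1; pos_y_4 = 8; pos_z_4 = 1.5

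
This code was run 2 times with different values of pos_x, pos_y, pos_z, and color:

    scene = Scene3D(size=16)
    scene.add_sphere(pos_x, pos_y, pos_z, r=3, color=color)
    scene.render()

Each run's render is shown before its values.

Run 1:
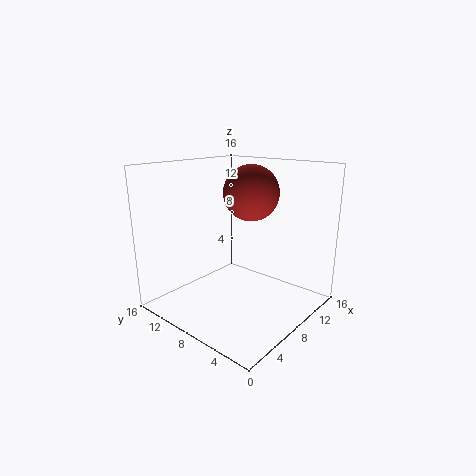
pos_x = 9, pos_y = 7, pos_z = 13, color = 'brown'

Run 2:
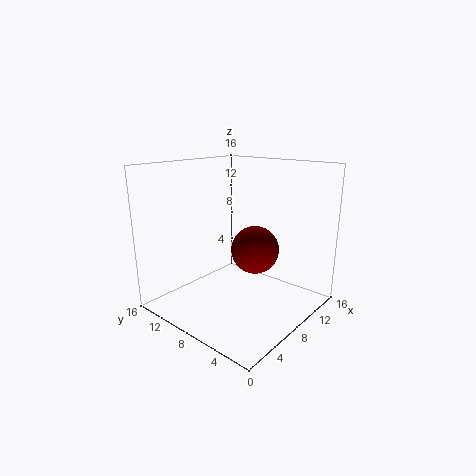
pos_x = 12.5, pos_y = 9, pos_z = 5, color = 'maroon'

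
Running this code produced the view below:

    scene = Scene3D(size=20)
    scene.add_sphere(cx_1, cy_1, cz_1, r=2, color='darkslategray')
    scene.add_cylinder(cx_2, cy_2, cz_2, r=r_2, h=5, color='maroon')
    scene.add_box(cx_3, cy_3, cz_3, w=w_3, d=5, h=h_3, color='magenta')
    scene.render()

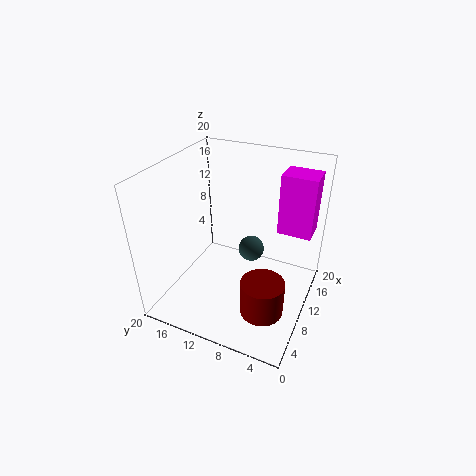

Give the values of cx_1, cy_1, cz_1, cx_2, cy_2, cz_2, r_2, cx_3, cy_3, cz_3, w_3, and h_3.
cx_1 = 15, cy_1 = 10, cz_1 = 5, cx_2 = 7, cy_2 = 5, cz_2 = 1, r_2 = 3, cx_3 = 15, cy_3 = 1, cz_3 = 9, w_3 = 4, h_3 = 9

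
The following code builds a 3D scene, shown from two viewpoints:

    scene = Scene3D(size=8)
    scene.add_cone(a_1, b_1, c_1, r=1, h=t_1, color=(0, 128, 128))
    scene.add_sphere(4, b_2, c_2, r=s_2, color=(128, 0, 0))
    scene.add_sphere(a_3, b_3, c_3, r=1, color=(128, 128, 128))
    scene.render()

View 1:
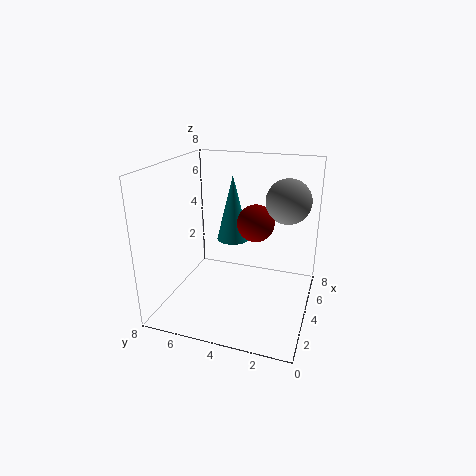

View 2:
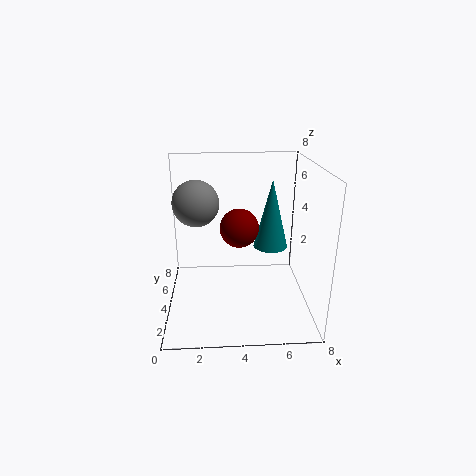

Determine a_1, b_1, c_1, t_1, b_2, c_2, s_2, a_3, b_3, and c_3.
a_1 = 6; b_1 = 5; c_1 = 3; t_1 = 4; b_2 = 3; c_2 = 5; s_2 = 1; a_3 = 2; b_3 = 1; c_3 = 7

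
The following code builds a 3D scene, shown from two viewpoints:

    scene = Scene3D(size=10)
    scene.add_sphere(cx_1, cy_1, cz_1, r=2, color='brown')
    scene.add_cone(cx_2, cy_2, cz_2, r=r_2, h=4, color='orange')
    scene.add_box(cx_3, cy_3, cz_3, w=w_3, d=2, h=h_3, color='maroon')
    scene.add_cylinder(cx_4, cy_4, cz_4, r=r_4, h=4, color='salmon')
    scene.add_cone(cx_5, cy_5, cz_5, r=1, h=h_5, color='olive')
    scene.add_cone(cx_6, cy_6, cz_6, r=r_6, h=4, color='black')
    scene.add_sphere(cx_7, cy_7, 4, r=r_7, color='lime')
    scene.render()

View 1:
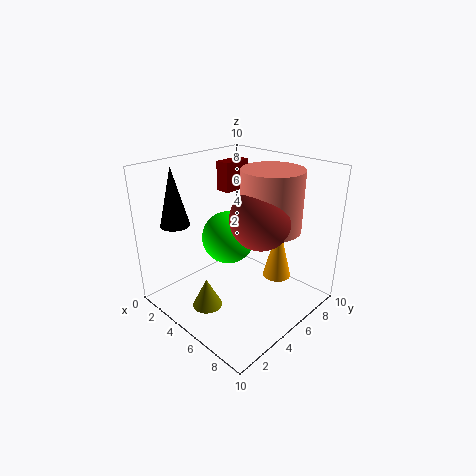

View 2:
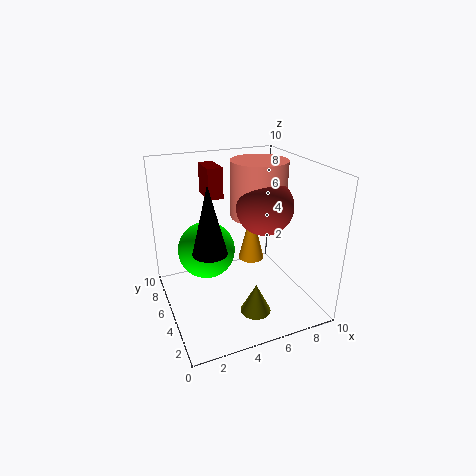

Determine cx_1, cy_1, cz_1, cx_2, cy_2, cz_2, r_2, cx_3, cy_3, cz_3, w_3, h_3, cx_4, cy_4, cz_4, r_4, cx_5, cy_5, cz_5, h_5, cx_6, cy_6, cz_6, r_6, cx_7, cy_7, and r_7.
cx_1 = 7; cy_1 = 5; cz_1 = 7; cx_2 = 7; cy_2 = 7; cz_2 = 2; r_2 = 1; cx_3 = 3; cy_3 = 5; cz_3 = 8; w_3 = 1; h_3 = 2; cx_4 = 7; cy_4 = 6; cz_4 = 6; r_4 = 2; cx_5 = 5; cy_5 = 2; cz_5 = 1; h_5 = 2; cx_6 = 2; cy_6 = 2; cz_6 = 6; r_6 = 1; cx_7 = 3; cy_7 = 6; r_7 = 2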